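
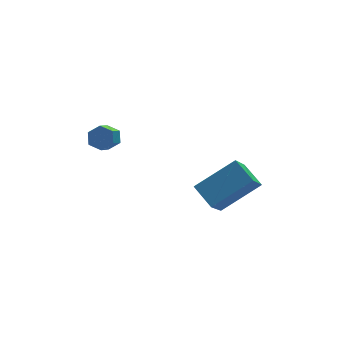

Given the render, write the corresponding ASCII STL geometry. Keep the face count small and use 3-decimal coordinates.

solid 
facet normal -0.861 0.010 -0.508
outer loop
vertex 1.813 -4.406 -3.075
vertex 1.514 -3.37 -2.548
vertex 2.703 -3.391 -4.564
endloop
endfacet
facet normal 0.250 -0.863 -0.439
outer loop
vertex 4.486 -3.41 -3.512
vertex 1.813 -4.406 -3.075
vertex 2.703 -3.391 -4.564
endloop
endfacet
facet normal -0.861 0.010 -0.508
outer loop
vertex 2.703 -3.391 -4.564
vertex 1.514 -3.37 -2.548
vertex 2.404 -2.355 -4.037
endloop
endfacet
facet normal 0.443 0.505 -0.741
outer loop
vertex 2.404 -2.355 -4.037
vertex 4.486 -3.41 -3.512
vertex 2.703 -3.391 -4.564
endloop
endfacet
facet normal -0.443 -0.505 0.741
outer loop
vertex 1.813 -4.406 -3.075
vertex 3.297 -3.389 -1.496
vertex 1.514 -3.37 -2.548
endloop
endfacet
facet normal 0.250 -0.863 -0.439
outer loop
vertex 3.596 -4.425 -2.023
vertex 1.813 -4.406 -3.075
vertex 4.486 -3.41 -3.512
endloop
endfacet
facet normal -0.443 -0.505 0.741
outer loop
vertex 3.596 -4.425 -2.023
vertex 3.297 -3.389 -1.496
vertex 1.813 -4.406 -3.075
endloop
endfacet
facet normal -0.250 0.863 0.439
outer loop
vertex 1.514 -3.37 -2.548
vertex 3.297 -3.389 -1.496
vertex 2.404 -2.355 -4.037
endloop
endfacet
facet normal 0.443 0.505 -0.741
outer loop
vertex 4.187 -2.374 -2.985
vertex 4.486 -3.41 -3.512
vertex 2.404 -2.355 -4.037
endloop
endfacet
facet normal -0.250 0.863 0.439
outer loop
vertex 2.404 -2.355 -4.037
vertex 3.297 -3.389 -1.496
vertex 4.187 -2.374 -2.985
endloop
endfacet
facet normal 0.861 -0.010 0.508
outer loop
vertex 4.187 -2.374 -2.985
vertex 3.596 -4.425 -2.023
vertex 4.486 -3.41 -3.512
endloop
endfacet
facet normal 0.861 -0.010 0.508
outer loop
vertex 3.297 -3.389 -1.496
vertex 3.596 -4.425 -2.023
vertex 4.187 -2.374 -2.985
endloop
endfacet
facet normal 0.471 0.609 -0.639
outer loop
vertex -0.626 -0.903 -0.298
vertex -1.108 -0.843 -0.596
vertex -0.99 -0.485 -0.168
endloop
endfacet
facet normal 0.608 0.301 0.735
outer loop
vertex -0.626 -0.903 -0.298
vertex -0.99 -0.485 -0.168
vertex -1.21 -1.658 0.494
endloop
endfacet
facet normal 0.608 0.301 0.735
outer loop
vertex -1.21 -1.658 0.494
vertex -0.99 -0.485 -0.168
vertex -1.574 -1.239 0.624
endloop
endfacet
facet normal -0.472 -0.608 0.639
outer loop
vertex -1.21 -1.658 0.494
vertex -1.574 -1.239 0.624
vertex -1.692 -1.597 0.196
endloop
endfacet
facet normal 0.472 0.608 -0.639
outer loop
vertex -0.99 -0.485 -0.168
vertex -1.108 -0.843 -0.596
vertex -1.472 -0.424 -0.466
endloop
endfacet
facet normal -0.250 0.787 0.565
outer loop
vertex -0.99 -0.485 -0.168
vertex -1.472 -0.424 -0.466
vertex -1.574 -1.239 0.624
endloop
endfacet
facet normal -0.251 0.786 0.565
outer loop
vertex -1.574 -1.239 0.624
vertex -1.472 -0.424 -0.466
vertex -2.057 -1.179 0.326
endloop
endfacet
facet normal -0.470 -0.609 0.639
outer loop
vertex -1.574 -1.239 0.624
vertex -2.057 -1.179 0.326
vertex -1.692 -1.597 0.196
endloop
endfacet
facet normal 0.472 0.608 -0.639
outer loop
vertex -1.472 -0.424 -0.466
vertex -1.108 -0.843 -0.596
vertex -1.59 -0.782 -0.894
endloop
endfacet
facet normal -0.857 0.486 -0.170
outer loop
vertex -1.472 -0.424 -0.466
vertex -1.59 -0.782 -0.894
vertex -2.057 -1.179 0.326
endloop
endfacet
facet normal -0.858 0.485 -0.171
outer loop
vertex -2.057 -1.179 0.326
vertex -1.59 -0.782 -0.894
vertex -2.174 -1.537 -0.102
endloop
endfacet
facet normal -0.470 -0.609 0.638
outer loop
vertex -2.057 -1.179 0.326
vertex -2.174 -1.537 -0.102
vertex -1.692 -1.597 0.196
endloop
endfacet
facet normal 0.472 0.608 -0.639
outer loop
vertex -1.59 -0.782 -0.894
vertex -1.108 -0.843 -0.596
vertex -1.226 -1.201 -1.024
endloop
endfacet
facet normal -0.608 -0.300 -0.735
outer loop
vertex -1.59 -0.782 -0.894
vertex -1.226 -1.201 -1.024
vertex -2.174 -1.537 -0.102
endloop
endfacet
facet normal -0.608 -0.301 -0.735
outer loop
vertex -2.174 -1.537 -0.102
vertex -1.226 -1.201 -1.024
vertex -1.81 -1.955 -0.232
endloop
endfacet
facet normal -0.471 -0.609 0.639
outer loop
vertex -2.174 -1.537 -0.102
vertex -1.81 -1.955 -0.232
vertex -1.692 -1.597 0.196
endloop
endfacet
facet normal 0.470 0.609 -0.639
outer loop
vertex -1.226 -1.201 -1.024
vertex -1.108 -0.843 -0.596
vertex -0.743 -1.261 -0.726
endloop
endfacet
facet normal 0.250 -0.787 -0.564
outer loop
vertex -1.226 -1.201 -1.024
vertex -0.743 -1.261 -0.726
vertex -1.81 -1.955 -0.232
endloop
endfacet
facet normal 0.250 -0.786 -0.565
outer loop
vertex -1.81 -1.955 -0.232
vertex -0.743 -1.261 -0.726
vertex -1.328 -2.016 0.066
endloop
endfacet
facet normal -0.472 -0.608 0.639
outer loop
vertex -1.81 -1.955 -0.232
vertex -1.328 -2.016 0.066
vertex -1.692 -1.597 0.196
endloop
endfacet
facet normal 0.470 0.609 -0.638
outer loop
vertex -0.743 -1.261 -0.726
vertex -1.108 -0.843 -0.596
vertex -0.626 -0.903 -0.298
endloop
endfacet
facet normal 0.858 -0.485 0.171
outer loop
vertex -0.743 -1.261 -0.726
vertex -0.626 -0.903 -0.298
vertex -1.328 -2.016 0.066
endloop
endfacet
facet normal 0.858 -0.485 0.170
outer loop
vertex -1.328 -2.016 0.066
vertex -0.626 -0.903 -0.298
vertex -1.21 -1.658 0.494
endloop
endfacet
facet normal -0.472 -0.608 0.639
outer loop
vertex -1.328 -2.016 0.066
vertex -1.21 -1.658 0.494
vertex -1.692 -1.597 0.196
endloop
endfacet

endsolid


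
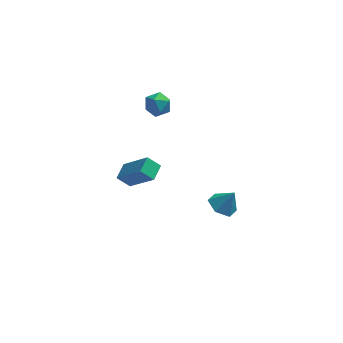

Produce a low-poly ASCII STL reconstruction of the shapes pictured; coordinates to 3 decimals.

solid 
facet normal 0.280 -0.014 0.960
outer loop
vertex -0.359 4.199 2.093
vertex -0.638 3.431 2.163
vertex 0.139 3.566 1.938
endloop
endfacet
facet normal 0.705 0.413 0.577
outer loop
vertex -0.359 4.199 2.093
vertex 0.139 3.566 1.938
vertex 0.151 4.225 1.451
endloop
endfacet
facet normal 0.297 0.915 0.273
outer loop
vertex -0.359 4.199 2.093
vertex 0.151 4.225 1.451
vertex -0.619 4.498 1.375
endloop
endfacet
facet normal -0.379 0.797 0.469
outer loop
vertex -0.359 4.199 2.093
vertex -0.619 4.498 1.375
vertex -1.107 4.007 1.815
endloop
endfacet
facet normal -0.389 0.223 0.894
outer loop
vertex -0.359 4.199 2.093
vertex -1.107 4.007 1.815
vertex -0.638 3.431 2.163
endloop
endfacet
facet normal 0.998 0.023 0.056
outer loop
vertex 0.151 4.225 1.451
vertex 0.139 3.566 1.938
vertex 0.187 3.473 1.125
endloop
endfacet
facet normal 0.312 -0.667 0.677
outer loop
vertex 0.139 3.566 1.938
vertex -0.638 3.431 2.163
vertex -0.301 2.982 1.565
endloop
endfacet
facet normal -0.771 -0.284 0.570
outer loop
vertex -0.638 3.431 2.163
vertex -1.107 4.007 1.815
vertex -1.071 3.255 1.489
endloop
endfacet
facet normal -0.755 0.645 -0.118
outer loop
vertex -1.107 4.007 1.815
vertex -0.619 4.498 1.375
vertex -1.059 3.914 1.002
endloop
endfacet
facet normal 0.339 0.834 -0.435
outer loop
vertex -0.619 4.498 1.375
vertex 0.151 4.225 1.451
vertex -0.282 4.049 0.777
endloop
endfacet
facet normal 0.379 -0.797 -0.469
outer loop
vertex -0.561 3.281 0.847
vertex 0.187 3.473 1.125
vertex -0.301 2.982 1.565
endloop
endfacet
facet normal -0.297 -0.915 -0.273
outer loop
vertex -0.561 3.281 0.847
vertex -0.301 2.982 1.565
vertex -1.071 3.255 1.489
endloop
endfacet
facet normal -0.705 -0.413 -0.577
outer loop
vertex -0.561 3.281 0.847
vertex -1.071 3.255 1.489
vertex -1.059 3.914 1.002
endloop
endfacet
facet normal -0.280 0.014 -0.960
outer loop
vertex -0.561 3.281 0.847
vertex -1.059 3.914 1.002
vertex -0.282 4.049 0.777
endloop
endfacet
facet normal 0.389 -0.223 -0.894
outer loop
vertex -0.561 3.281 0.847
vertex -0.282 4.049 0.777
vertex 0.187 3.473 1.125
endloop
endfacet
facet normal 0.755 -0.645 0.118
outer loop
vertex -0.301 2.982 1.565
vertex 0.187 3.473 1.125
vertex 0.139 3.566 1.938
endloop
endfacet
facet normal -0.339 -0.834 0.435
outer loop
vertex -1.071 3.255 1.489
vertex -0.301 2.982 1.565
vertex -0.638 3.431 2.163
endloop
endfacet
facet normal -0.998 -0.023 -0.056
outer loop
vertex -1.059 3.914 1.002
vertex -1.071 3.255 1.489
vertex -1.107 4.007 1.815
endloop
endfacet
facet normal -0.312 0.667 -0.677
outer loop
vertex -0.282 4.049 0.777
vertex -1.059 3.914 1.002
vertex -0.619 4.498 1.375
endloop
endfacet
facet normal 0.771 0.284 -0.570
outer loop
vertex 0.187 3.473 1.125
vertex -0.282 4.049 0.777
vertex 0.151 4.225 1.451
endloop
endfacet
facet normal -0.495 -0.039 -0.868
outer loop
vertex 3.764 -3.406 -0.142
vertex 3.043 -3.413 0.269
vertex 3.385 -2.692 0.042
endloop
endfacet
facet normal 0.888 0.455 0.065
outer loop
vertex 3.764 -3.406 -0.142
vertex 3.385 -2.692 0.042
vertex 3.637 -3.367 1.311
endloop
endfacet
facet normal -0.494 -0.039 -0.869
outer loop
vertex 3.385 -2.692 0.042
vertex 3.043 -3.413 0.269
vertex 2.663 -2.699 0.453
endloop
endfacet
facet normal 0.231 0.877 0.421
outer loop
vertex 3.385 -2.692 0.042
vertex 2.663 -2.699 0.453
vertex 3.637 -3.367 1.311
endloop
endfacet
facet normal -0.495 -0.039 -0.868
outer loop
vertex 2.663 -2.699 0.453
vertex 3.043 -3.413 0.269
vertex 2.322 -3.421 0.68
endloop
endfacet
facet normal -0.403 0.442 0.801
outer loop
vertex 2.663 -2.699 0.453
vertex 2.322 -3.421 0.68
vertex 3.637 -3.367 1.311
endloop
endfacet
facet normal -0.495 -0.039 -0.868
outer loop
vertex 2.322 -3.421 0.68
vertex 3.043 -3.413 0.269
vertex 2.702 -4.135 0.496
endloop
endfacet
facet normal -0.380 -0.415 0.827
outer loop
vertex 2.322 -3.421 0.68
vertex 2.702 -4.135 0.496
vertex 3.637 -3.367 1.311
endloop
endfacet
facet normal -0.495 -0.039 -0.868
outer loop
vertex 2.702 -4.135 0.496
vertex 3.043 -3.413 0.269
vertex 3.423 -4.128 0.085
endloop
endfacet
facet normal 0.277 -0.837 0.471
outer loop
vertex 2.702 -4.135 0.496
vertex 3.423 -4.128 0.085
vertex 3.637 -3.367 1.311
endloop
endfacet
facet normal -0.495 -0.039 -0.868
outer loop
vertex 3.423 -4.128 0.085
vertex 3.043 -3.413 0.269
vertex 3.764 -3.406 -0.142
endloop
endfacet
facet normal 0.911 -0.402 0.090
outer loop
vertex 3.423 -4.128 0.085
vertex 3.764 -3.406 -0.142
vertex 3.637 -3.367 1.311
endloop
endfacet
facet normal -0.596 0.390 -0.702
outer loop
vertex -2.51 0.934 -2.219
vertex -2.191 1.87 -1.969
vertex -1.814 0.865 -2.848
endloop
endfacet
facet normal -0.313 -0.918 -0.245
outer loop
vertex -0.509 0.01 -1.311
vertex -2.51 0.934 -2.219
vertex -1.814 0.865 -2.848
endloop
endfacet
facet normal -0.596 0.390 -0.702
outer loop
vertex -1.814 0.865 -2.848
vertex -2.191 1.87 -1.969
vertex -1.495 1.801 -2.598
endloop
endfacet
facet normal 0.740 -0.073 -0.669
outer loop
vertex -1.495 1.801 -2.598
vertex -0.509 0.01 -1.311
vertex -1.814 0.865 -2.848
endloop
endfacet
facet normal -0.740 0.073 0.669
outer loop
vertex -2.51 0.934 -2.219
vertex -0.886 1.015 -0.432
vertex -2.191 1.87 -1.969
endloop
endfacet
facet normal -0.313 -0.918 -0.245
outer loop
vertex -1.205 0.079 -0.682
vertex -2.51 0.934 -2.219
vertex -0.509 0.01 -1.311
endloop
endfacet
facet normal -0.740 0.073 0.669
outer loop
vertex -1.205 0.079 -0.682
vertex -0.886 1.015 -0.432
vertex -2.51 0.934 -2.219
endloop
endfacet
facet normal 0.313 0.918 0.245
outer loop
vertex -2.191 1.87 -1.969
vertex -0.886 1.015 -0.432
vertex -1.495 1.801 -2.598
endloop
endfacet
facet normal 0.740 -0.073 -0.669
outer loop
vertex -0.19 0.946 -1.061
vertex -0.509 0.01 -1.311
vertex -1.495 1.801 -2.598
endloop
endfacet
facet normal 0.313 0.918 0.245
outer loop
vertex -1.495 1.801 -2.598
vertex -0.886 1.015 -0.432
vertex -0.19 0.946 -1.061
endloop
endfacet
facet normal 0.596 -0.390 0.702
outer loop
vertex -0.19 0.946 -1.061
vertex -1.205 0.079 -0.682
vertex -0.509 0.01 -1.311
endloop
endfacet
facet normal 0.596 -0.390 0.702
outer loop
vertex -0.886 1.015 -0.432
vertex -1.205 0.079 -0.682
vertex -0.19 0.946 -1.061
endloop
endfacet

endsolid


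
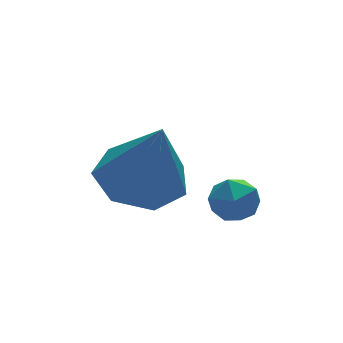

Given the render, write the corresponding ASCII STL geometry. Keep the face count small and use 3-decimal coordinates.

solid 
facet normal 0.317 0.946 0.062
outer loop
vertex 3.823 1.86 0.718
vertex 3.391 1.973 1.207
vertex 4.002 1.759 1.348
endloop
endfacet
facet normal 0.842 0.516 -0.157
outer loop
vertex 3.823 1.86 0.718
vertex 4.002 1.759 1.348
vertex 4.18 1.326 0.88
endloop
endfacet
facet normal 0.629 0.192 -0.754
outer loop
vertex 3.823 1.86 0.718
vertex 4.18 1.326 0.88
vertex 3.68 1.272 0.449
endloop
endfacet
facet normal -0.031 0.422 -0.906
outer loop
vertex 3.823 1.86 0.718
vertex 3.68 1.272 0.449
vertex 3.192 1.672 0.652
endloop
endfacet
facet normal -0.223 0.888 -0.402
outer loop
vertex 3.823 1.86 0.718
vertex 3.192 1.672 0.652
vertex 3.391 1.973 1.207
endloop
endfacet
facet normal 0.939 0.014 0.344
outer loop
vertex 4.18 1.326 0.88
vertex 4.002 1.759 1.348
vertex 3.968 1.108 1.468
endloop
endfacet
facet normal 0.089 0.712 0.697
outer loop
vertex 4.002 1.759 1.348
vertex 3.391 1.973 1.207
vertex 3.48 1.508 1.671
endloop
endfacet
facet normal -0.784 0.618 -0.054
outer loop
vertex 3.391 1.973 1.207
vertex 3.192 1.672 0.652
vertex 2.98 1.454 1.24
endloop
endfacet
facet normal -0.473 -0.136 -0.870
outer loop
vertex 3.192 1.672 0.652
vertex 3.68 1.272 0.449
vertex 3.158 1.021 0.772
endloop
endfacet
facet normal 0.593 -0.509 -0.624
outer loop
vertex 3.68 1.272 0.449
vertex 4.18 1.326 0.88
vertex 3.769 0.807 0.913
endloop
endfacet
facet normal 0.031 -0.422 0.906
outer loop
vertex 3.337 0.92 1.402
vertex 3.968 1.108 1.468
vertex 3.48 1.508 1.671
endloop
endfacet
facet normal -0.629 -0.192 0.754
outer loop
vertex 3.337 0.92 1.402
vertex 3.48 1.508 1.671
vertex 2.98 1.454 1.24
endloop
endfacet
facet normal -0.842 -0.516 0.157
outer loop
vertex 3.337 0.92 1.402
vertex 2.98 1.454 1.24
vertex 3.158 1.021 0.772
endloop
endfacet
facet normal -0.317 -0.946 -0.062
outer loop
vertex 3.337 0.92 1.402
vertex 3.158 1.021 0.772
vertex 3.769 0.807 0.913
endloop
endfacet
facet normal 0.223 -0.888 0.402
outer loop
vertex 3.337 0.92 1.402
vertex 3.769 0.807 0.913
vertex 3.968 1.108 1.468
endloop
endfacet
facet normal 0.473 0.136 0.870
outer loop
vertex 3.48 1.508 1.671
vertex 3.968 1.108 1.468
vertex 4.002 1.759 1.348
endloop
endfacet
facet normal -0.593 0.509 0.624
outer loop
vertex 2.98 1.454 1.24
vertex 3.48 1.508 1.671
vertex 3.391 1.973 1.207
endloop
endfacet
facet normal -0.939 -0.014 -0.344
outer loop
vertex 3.158 1.021 0.772
vertex 2.98 1.454 1.24
vertex 3.192 1.672 0.652
endloop
endfacet
facet normal -0.089 -0.712 -0.697
outer loop
vertex 3.769 0.807 0.913
vertex 3.158 1.021 0.772
vertex 3.68 1.272 0.449
endloop
endfacet
facet normal 0.784 -0.618 0.054
outer loop
vertex 3.968 1.108 1.468
vertex 3.769 0.807 0.913
vertex 4.18 1.326 0.88
endloop
endfacet
facet normal -0.072 0.376 -0.924
outer loop
vertex 2.351 1.218 1.728
vertex 1.626 1.913 2.068
vertex 2.68 2.022 2.03
endloop
endfacet
facet normal 0.874 -0.437 0.213
outer loop
vertex 2.351 1.218 1.728
vertex 2.68 2.022 2.03
vertex 1.774 1.147 3.952
endloop
endfacet
facet normal -0.072 0.376 -0.924
outer loop
vertex 2.68 2.022 2.03
vertex 1.626 1.913 2.068
vertex 2.216 2.744 2.36
endloop
endfacet
facet normal 0.810 0.286 0.512
outer loop
vertex 2.68 2.022 2.03
vertex 2.216 2.744 2.36
vertex 1.774 1.147 3.952
endloop
endfacet
facet normal -0.072 0.376 -0.924
outer loop
vertex 2.216 2.744 2.36
vertex 1.626 1.913 2.068
vertex 1.308 2.841 2.47
endloop
endfacet
facet normal 0.159 0.674 0.721
outer loop
vertex 2.216 2.744 2.36
vertex 1.308 2.841 2.47
vertex 1.774 1.147 3.952
endloop
endfacet
facet normal -0.072 0.376 -0.924
outer loop
vertex 1.308 2.841 2.47
vertex 1.626 1.913 2.068
vertex 0.64 2.239 2.277
endloop
endfacet
facet normal -0.589 0.435 0.682
outer loop
vertex 1.308 2.841 2.47
vertex 0.64 2.239 2.277
vertex 1.774 1.147 3.952
endloop
endfacet
facet normal -0.072 0.376 -0.924
outer loop
vertex 0.64 2.239 2.277
vertex 1.626 1.913 2.068
vertex 0.714 1.392 1.927
endloop
endfacet
facet normal -0.870 -0.252 0.425
outer loop
vertex 0.64 2.239 2.277
vertex 0.714 1.392 1.927
vertex 1.774 1.147 3.952
endloop
endfacet
facet normal -0.072 0.376 -0.924
outer loop
vertex 0.714 1.392 1.927
vertex 1.626 1.913 2.068
vertex 1.476 0.937 1.682
endloop
endfacet
facet normal -0.473 -0.869 0.143
outer loop
vertex 0.714 1.392 1.927
vertex 1.476 0.937 1.682
vertex 1.774 1.147 3.952
endloop
endfacet
facet normal -0.072 0.376 -0.924
outer loop
vertex 1.476 0.937 1.682
vertex 1.626 1.913 2.068
vertex 2.351 1.218 1.728
endloop
endfacet
facet normal 0.303 -0.952 0.048
outer loop
vertex 1.476 0.937 1.682
vertex 2.351 1.218 1.728
vertex 1.774 1.147 3.952
endloop
endfacet

endsolid


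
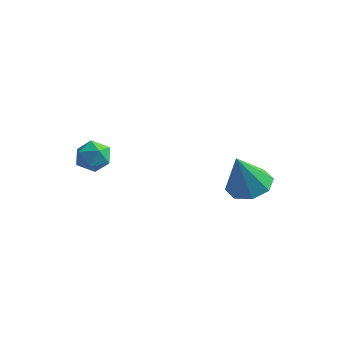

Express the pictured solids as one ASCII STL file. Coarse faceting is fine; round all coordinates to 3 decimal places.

solid 
facet normal 0.140 0.343 -0.929
outer loop
vertex 1.676 0.459 -4.008
vertex 1.212 1.136 -3.828
vertex 2.029 0.944 -3.776
endloop
endfacet
facet normal 0.682 -0.653 0.329
outer loop
vertex 1.676 0.459 -4.008
vertex 2.029 0.944 -3.776
vertex 0.988 0.584 -2.332
endloop
endfacet
facet normal 0.140 0.343 -0.929
outer loop
vertex 2.029 0.944 -3.776
vertex 1.212 1.136 -3.828
vertex 1.903 1.542 -3.574
endloop
endfacet
facet normal 0.814 -0.025 0.581
outer loop
vertex 2.029 0.944 -3.776
vertex 1.903 1.542 -3.574
vertex 0.988 0.584 -2.332
endloop
endfacet
facet normal 0.140 0.343 -0.929
outer loop
vertex 1.903 1.542 -3.574
vertex 1.212 1.136 -3.828
vertex 1.373 1.901 -3.521
endloop
endfacet
facet normal 0.433 0.531 0.728
outer loop
vertex 1.903 1.542 -3.574
vertex 1.373 1.901 -3.521
vertex 0.988 0.584 -2.332
endloop
endfacet
facet normal 0.141 0.343 -0.929
outer loop
vertex 1.373 1.901 -3.521
vertex 1.212 1.136 -3.828
vertex 0.749 1.813 -3.648
endloop
endfacet
facet normal -0.237 0.688 0.686
outer loop
vertex 1.373 1.901 -3.521
vertex 0.749 1.813 -3.648
vertex 0.988 0.584 -2.332
endloop
endfacet
facet normal 0.140 0.343 -0.929
outer loop
vertex 0.749 1.813 -3.648
vertex 1.212 1.136 -3.828
vertex 0.396 1.328 -3.88
endloop
endfacet
facet normal -0.803 0.356 0.478
outer loop
vertex 0.749 1.813 -3.648
vertex 0.396 1.328 -3.88
vertex 0.988 0.584 -2.332
endloop
endfacet
facet normal 0.140 0.342 -0.929
outer loop
vertex 0.396 1.328 -3.88
vertex 1.212 1.136 -3.828
vertex 0.522 0.73 -4.081
endloop
endfacet
facet normal -0.935 -0.273 0.226
outer loop
vertex 0.396 1.328 -3.88
vertex 0.522 0.73 -4.081
vertex 0.988 0.584 -2.332
endloop
endfacet
facet normal 0.139 0.342 -0.929
outer loop
vertex 0.522 0.73 -4.081
vertex 1.212 1.136 -3.828
vertex 1.052 0.37 -4.134
endloop
endfacet
facet normal -0.555 -0.828 0.079
outer loop
vertex 0.522 0.73 -4.081
vertex 1.052 0.37 -4.134
vertex 0.988 0.584 -2.332
endloop
endfacet
facet normal 0.139 0.342 -0.929
outer loop
vertex 1.052 0.37 -4.134
vertex 1.212 1.136 -3.828
vertex 1.676 0.459 -4.008
endloop
endfacet
facet normal 0.116 -0.986 0.121
outer loop
vertex 1.052 0.37 -4.134
vertex 1.676 0.459 -4.008
vertex 0.988 0.584 -2.332
endloop
endfacet
facet normal -0.030 0.785 0.619
outer loop
vertex -3.054 -1.512 -1.836
vertex -2.982 -1.925 -1.309
vertex -2.439 -1.666 -1.611
endloop
endfacet
facet normal 0.247 0.969 -0.013
outer loop
vertex -3.054 -1.512 -1.836
vertex -2.439 -1.666 -1.611
vertex -2.559 -1.644 -2.272
endloop
endfacet
facet normal -0.235 0.824 -0.516
outer loop
vertex -3.054 -1.512 -1.836
vertex -2.559 -1.644 -2.272
vertex -3.177 -1.888 -2.38
endloop
endfacet
facet normal -0.813 0.549 -0.196
outer loop
vertex -3.054 -1.512 -1.836
vertex -3.177 -1.888 -2.38
vertex -3.438 -2.062 -1.784
endloop
endfacet
facet normal -0.684 0.526 0.505
outer loop
vertex -3.054 -1.512 -1.836
vertex -3.438 -2.062 -1.784
vertex -2.982 -1.925 -1.309
endloop
endfacet
facet normal 0.820 0.558 -0.130
outer loop
vertex -2.559 -1.644 -2.272
vertex -2.439 -1.666 -1.611
vertex -2.182 -2.138 -2.016
endloop
endfacet
facet normal 0.371 0.261 0.891
outer loop
vertex -2.439 -1.666 -1.611
vertex -2.982 -1.925 -1.309
vertex -2.443 -2.312 -1.42
endloop
endfacet
facet normal -0.689 -0.159 0.707
outer loop
vertex -2.982 -1.925 -1.309
vertex -3.438 -2.062 -1.784
vertex -3.061 -2.556 -1.528
endloop
endfacet
facet normal -0.896 -0.121 -0.428
outer loop
vertex -3.438 -2.062 -1.784
vertex -3.177 -1.888 -2.38
vertex -3.181 -2.534 -2.189
endloop
endfacet
facet normal 0.038 0.323 -0.945
outer loop
vertex -3.177 -1.888 -2.38
vertex -2.559 -1.644 -2.272
vertex -2.638 -2.275 -2.491
endloop
endfacet
facet normal 0.813 -0.549 0.196
outer loop
vertex -2.566 -2.688 -1.964
vertex -2.182 -2.138 -2.016
vertex -2.443 -2.312 -1.42
endloop
endfacet
facet normal 0.235 -0.824 0.516
outer loop
vertex -2.566 -2.688 -1.964
vertex -2.443 -2.312 -1.42
vertex -3.061 -2.556 -1.528
endloop
endfacet
facet normal -0.247 -0.969 0.013
outer loop
vertex -2.566 -2.688 -1.964
vertex -3.061 -2.556 -1.528
vertex -3.181 -2.534 -2.189
endloop
endfacet
facet normal 0.030 -0.785 -0.619
outer loop
vertex -2.566 -2.688 -1.964
vertex -3.181 -2.534 -2.189
vertex -2.638 -2.275 -2.491
endloop
endfacet
facet normal 0.684 -0.526 -0.505
outer loop
vertex -2.566 -2.688 -1.964
vertex -2.638 -2.275 -2.491
vertex -2.182 -2.138 -2.016
endloop
endfacet
facet normal 0.896 0.121 0.428
outer loop
vertex -2.443 -2.312 -1.42
vertex -2.182 -2.138 -2.016
vertex -2.439 -1.666 -1.611
endloop
endfacet
facet normal -0.038 -0.323 0.945
outer loop
vertex -3.061 -2.556 -1.528
vertex -2.443 -2.312 -1.42
vertex -2.982 -1.925 -1.309
endloop
endfacet
facet normal -0.820 -0.558 0.130
outer loop
vertex -3.181 -2.534 -2.189
vertex -3.061 -2.556 -1.528
vertex -3.438 -2.062 -1.784
endloop
endfacet
facet normal -0.371 -0.261 -0.891
outer loop
vertex -2.638 -2.275 -2.491
vertex -3.181 -2.534 -2.189
vertex -3.177 -1.888 -2.38
endloop
endfacet
facet normal 0.689 0.159 -0.707
outer loop
vertex -2.182 -2.138 -2.016
vertex -2.638 -2.275 -2.491
vertex -2.559 -1.644 -2.272
endloop
endfacet

endsolid


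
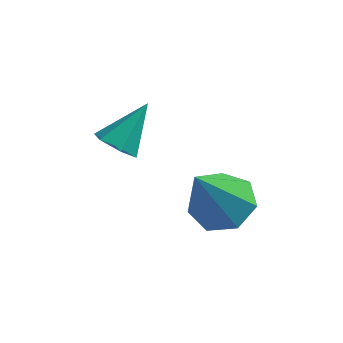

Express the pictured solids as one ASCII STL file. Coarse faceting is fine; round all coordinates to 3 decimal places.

solid 
facet normal -0.372 -0.620 -0.691
outer loop
vertex 0.348 -3.85 0.582
vertex -0.19 -3.719 0.754
vertex 0.064 -3.407 0.337
endloop
endfacet
facet normal 0.869 0.386 -0.309
outer loop
vertex 0.348 -3.85 0.582
vertex 0.064 -3.407 0.337
vertex 0.31 -2.881 1.686
endloop
endfacet
facet normal -0.371 -0.621 -0.691
outer loop
vertex 0.064 -3.407 0.337
vertex -0.19 -3.719 0.754
vertex -0.474 -3.277 0.509
endloop
endfacet
facet normal 0.102 0.920 -0.377
outer loop
vertex 0.064 -3.407 0.337
vertex -0.474 -3.277 0.509
vertex 0.31 -2.881 1.686
endloop
endfacet
facet normal -0.370 -0.621 -0.691
outer loop
vertex -0.474 -3.277 0.509
vertex -0.19 -3.719 0.754
vertex -0.729 -3.589 0.926
endloop
endfacet
facet normal -0.638 0.751 0.172
outer loop
vertex -0.474 -3.277 0.509
vertex -0.729 -3.589 0.926
vertex 0.31 -2.881 1.686
endloop
endfacet
facet normal -0.370 -0.621 -0.691
outer loop
vertex -0.729 -3.589 0.926
vertex -0.19 -3.719 0.754
vertex -0.445 -4.032 1.172
endloop
endfacet
facet normal -0.611 0.048 0.791
outer loop
vertex -0.729 -3.589 0.926
vertex -0.445 -4.032 1.172
vertex 0.31 -2.881 1.686
endloop
endfacet
facet normal -0.370 -0.621 -0.691
outer loop
vertex -0.445 -4.032 1.172
vertex -0.19 -3.719 0.754
vertex 0.094 -4.162 1.0
endloop
endfacet
facet normal 0.157 -0.487 0.859
outer loop
vertex -0.445 -4.032 1.172
vertex 0.094 -4.162 1.0
vertex 0.31 -2.881 1.686
endloop
endfacet
facet normal -0.372 -0.621 -0.690
outer loop
vertex 0.094 -4.162 1.0
vertex -0.19 -3.719 0.754
vertex 0.348 -3.85 0.582
endloop
endfacet
facet normal 0.897 -0.317 0.309
outer loop
vertex 0.094 -4.162 1.0
vertex 0.348 -3.85 0.582
vertex 0.31 -2.881 1.686
endloop
endfacet
facet normal 0.186 0.485 -0.855
outer loop
vertex 3.032 -3.399 -0.862
vertex 2.207 -3.344 -1.01
vertex 2.702 -2.805 -0.597
endloop
endfacet
facet normal 0.751 0.128 0.648
outer loop
vertex 3.032 -3.399 -0.862
vertex 2.702 -2.805 -0.597
vertex 1.833 -4.316 0.71
endloop
endfacet
facet normal 0.186 0.484 -0.855
outer loop
vertex 2.702 -2.805 -0.597
vertex 2.207 -3.344 -1.01
vertex 2.0 -2.617 -0.643
endloop
endfacet
facet normal 0.113 0.612 0.783
outer loop
vertex 2.702 -2.805 -0.597
vertex 2.0 -2.617 -0.643
vertex 1.833 -4.316 0.71
endloop
endfacet
facet normal 0.185 0.484 -0.855
outer loop
vertex 2.0 -2.617 -0.643
vertex 2.207 -3.344 -1.01
vertex 1.453 -2.976 -0.965
endloop
endfacet
facet normal -0.659 0.507 0.555
outer loop
vertex 2.0 -2.617 -0.643
vertex 1.453 -2.976 -0.965
vertex 1.833 -4.316 0.71
endloop
endfacet
facet normal 0.185 0.484 -0.856
outer loop
vertex 1.453 -2.976 -0.965
vertex 2.207 -3.344 -1.01
vertex 1.474 -3.612 -1.32
endloop
endfacet
facet normal -0.985 -0.109 0.136
outer loop
vertex 1.453 -2.976 -0.965
vertex 1.474 -3.612 -1.32
vertex 1.833 -4.316 0.71
endloop
endfacet
facet normal 0.185 0.484 -0.855
outer loop
vertex 1.474 -3.612 -1.32
vertex 2.207 -3.344 -1.01
vertex 2.047 -4.046 -1.442
endloop
endfacet
facet normal -0.617 -0.771 -0.158
outer loop
vertex 1.474 -3.612 -1.32
vertex 2.047 -4.046 -1.442
vertex 1.833 -4.316 0.71
endloop
endfacet
facet normal 0.187 0.484 -0.855
outer loop
vertex 2.047 -4.046 -1.442
vertex 2.207 -3.344 -1.01
vertex 2.74 -3.951 -1.237
endloop
endfacet
facet normal 0.166 -0.980 -0.107
outer loop
vertex 2.047 -4.046 -1.442
vertex 2.74 -3.951 -1.237
vertex 1.833 -4.316 0.71
endloop
endfacet
facet normal 0.186 0.483 -0.856
outer loop
vertex 2.74 -3.951 -1.237
vertex 2.207 -3.344 -1.01
vertex 3.032 -3.399 -0.862
endloop
endfacet
facet normal 0.774 -0.581 0.252
outer loop
vertex 2.74 -3.951 -1.237
vertex 3.032 -3.399 -0.862
vertex 1.833 -4.316 0.71
endloop
endfacet

endsolid


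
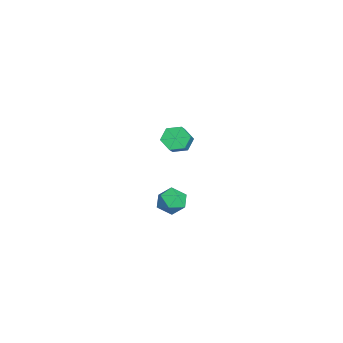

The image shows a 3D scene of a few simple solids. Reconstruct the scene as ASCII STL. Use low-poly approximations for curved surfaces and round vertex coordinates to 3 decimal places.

solid 
facet normal -0.774 0.147 -0.615
outer loop
vertex -3.839 -0.221 2.615
vertex -4.314 0.145 3.3
vertex -3.795 0.674 2.773
endloop
endfacet
facet normal 0.631 0.105 -0.769
outer loop
vertex -3.839 -0.221 2.615
vertex -3.795 0.674 2.773
vertex -2.732 -0.431 3.495
endloop
endfacet
facet normal 0.630 0.103 -0.770
outer loop
vertex -2.732 -0.431 3.495
vertex -3.795 0.674 2.773
vertex -2.687 0.464 3.652
endloop
endfacet
facet normal 0.775 -0.147 0.615
outer loop
vertex -2.732 -0.431 3.495
vertex -2.687 0.464 3.652
vertex -3.206 -0.065 4.18
endloop
endfacet
facet normal -0.774 0.147 -0.615
outer loop
vertex -3.795 0.674 2.773
vertex -4.314 0.145 3.3
vertex -4.269 1.04 3.457
endloop
endfacet
facet normal 0.358 0.904 -0.235
outer loop
vertex -3.795 0.674 2.773
vertex -4.269 1.04 3.457
vertex -2.687 0.464 3.652
endloop
endfacet
facet normal 0.358 0.904 -0.235
outer loop
vertex -2.687 0.464 3.652
vertex -4.269 1.04 3.457
vertex -3.161 0.83 4.337
endloop
endfacet
facet normal 0.775 -0.147 0.615
outer loop
vertex -2.687 0.464 3.652
vertex -3.161 0.83 4.337
vertex -3.206 -0.065 4.18
endloop
endfacet
facet normal -0.775 0.147 -0.615
outer loop
vertex -4.269 1.04 3.457
vertex -4.314 0.145 3.3
vertex -4.788 0.511 3.985
endloop
endfacet
facet normal -0.272 0.800 0.534
outer loop
vertex -4.269 1.04 3.457
vertex -4.788 0.511 3.985
vertex -3.161 0.83 4.337
endloop
endfacet
facet normal -0.272 0.801 0.534
outer loop
vertex -3.161 0.83 4.337
vertex -4.788 0.511 3.985
vertex -3.681 0.301 4.865
endloop
endfacet
facet normal 0.774 -0.147 0.615
outer loop
vertex -3.161 0.83 4.337
vertex -3.681 0.301 4.865
vertex -3.206 -0.065 4.18
endloop
endfacet
facet normal -0.775 0.147 -0.615
outer loop
vertex -4.788 0.511 3.985
vertex -4.314 0.145 3.3
vertex -4.833 -0.384 3.828
endloop
endfacet
facet normal -0.631 -0.103 0.769
outer loop
vertex -4.788 0.511 3.985
vertex -4.833 -0.384 3.828
vertex -3.681 0.301 4.865
endloop
endfacet
facet normal -0.630 -0.105 0.769
outer loop
vertex -3.681 0.301 4.865
vertex -4.833 -0.384 3.828
vertex -3.725 -0.594 4.707
endloop
endfacet
facet normal 0.774 -0.147 0.615
outer loop
vertex -3.681 0.301 4.865
vertex -3.725 -0.594 4.707
vertex -3.206 -0.065 4.18
endloop
endfacet
facet normal -0.775 0.147 -0.615
outer loop
vertex -4.833 -0.384 3.828
vertex -4.314 0.145 3.3
vertex -4.359 -0.75 3.143
endloop
endfacet
facet normal -0.358 -0.904 0.235
outer loop
vertex -4.833 -0.384 3.828
vertex -4.359 -0.75 3.143
vertex -3.725 -0.594 4.707
endloop
endfacet
facet normal -0.358 -0.904 0.235
outer loop
vertex -3.725 -0.594 4.707
vertex -4.359 -0.75 3.143
vertex -3.251 -0.96 4.023
endloop
endfacet
facet normal 0.774 -0.147 0.615
outer loop
vertex -3.725 -0.594 4.707
vertex -3.251 -0.96 4.023
vertex -3.206 -0.065 4.18
endloop
endfacet
facet normal -0.774 0.147 -0.615
outer loop
vertex -4.359 -0.75 3.143
vertex -4.314 0.145 3.3
vertex -3.839 -0.221 2.615
endloop
endfacet
facet normal 0.272 -0.801 -0.534
outer loop
vertex -4.359 -0.75 3.143
vertex -3.839 -0.221 2.615
vertex -3.251 -0.96 4.023
endloop
endfacet
facet normal 0.273 -0.800 -0.534
outer loop
vertex -3.251 -0.96 4.023
vertex -3.839 -0.221 2.615
vertex -2.732 -0.431 3.495
endloop
endfacet
facet normal 0.775 -0.147 0.615
outer loop
vertex -3.251 -0.96 4.023
vertex -2.732 -0.431 3.495
vertex -3.206 -0.065 4.18
endloop
endfacet
facet normal -0.771 0.445 0.456
outer loop
vertex 3.46 0.426 3.78
vertex 2.858 -0.228 3.4
vertex 3.271 -0.393 4.259
endloop
endfacet
facet normal -0.171 0.527 0.833
outer loop
vertex 3.46 0.426 3.78
vertex 3.271 -0.393 4.259
vertex 4.175 -0.049 4.227
endloop
endfacet
facet normal 0.307 0.855 0.417
outer loop
vertex 3.46 0.426 3.78
vertex 4.175 -0.049 4.227
vertex 4.32 0.328 3.348
endloop
endfacet
facet normal 0.003 0.976 -0.216
outer loop
vertex 3.46 0.426 3.78
vertex 4.32 0.328 3.348
vertex 3.506 0.217 2.837
endloop
endfacet
facet normal -0.664 0.723 -0.193
outer loop
vertex 3.46 0.426 3.78
vertex 3.506 0.217 2.837
vertex 2.858 -0.228 3.4
endloop
endfacet
facet normal 0.082 -0.122 0.989
outer loop
vertex 4.175 -0.049 4.227
vertex 3.271 -0.393 4.259
vertex 4.014 -0.997 4.123
endloop
endfacet
facet normal -0.890 -0.255 0.379
outer loop
vertex 3.271 -0.393 4.259
vertex 2.858 -0.228 3.4
vertex 3.2 -1.108 3.612
endloop
endfacet
facet normal -0.716 0.195 -0.670
outer loop
vertex 2.858 -0.228 3.4
vertex 3.506 0.217 2.837
vertex 3.345 -0.731 2.733
endloop
endfacet
facet normal 0.362 0.605 -0.709
outer loop
vertex 3.506 0.217 2.837
vertex 4.32 0.328 3.348
vertex 4.249 -0.387 2.701
endloop
endfacet
facet normal 0.856 0.409 0.317
outer loop
vertex 4.32 0.328 3.348
vertex 4.175 -0.049 4.227
vertex 4.662 -0.552 3.56
endloop
endfacet
facet normal -0.003 -0.976 0.216
outer loop
vertex 4.06 -1.206 3.18
vertex 4.014 -0.997 4.123
vertex 3.2 -1.108 3.612
endloop
endfacet
facet normal -0.307 -0.855 -0.417
outer loop
vertex 4.06 -1.206 3.18
vertex 3.2 -1.108 3.612
vertex 3.345 -0.731 2.733
endloop
endfacet
facet normal 0.171 -0.527 -0.833
outer loop
vertex 4.06 -1.206 3.18
vertex 3.345 -0.731 2.733
vertex 4.249 -0.387 2.701
endloop
endfacet
facet normal 0.771 -0.445 -0.456
outer loop
vertex 4.06 -1.206 3.18
vertex 4.249 -0.387 2.701
vertex 4.662 -0.552 3.56
endloop
endfacet
facet normal 0.664 -0.723 0.193
outer loop
vertex 4.06 -1.206 3.18
vertex 4.662 -0.552 3.56
vertex 4.014 -0.997 4.123
endloop
endfacet
facet normal -0.362 -0.605 0.709
outer loop
vertex 3.2 -1.108 3.612
vertex 4.014 -0.997 4.123
vertex 3.271 -0.393 4.259
endloop
endfacet
facet normal -0.856 -0.409 -0.317
outer loop
vertex 3.345 -0.731 2.733
vertex 3.2 -1.108 3.612
vertex 2.858 -0.228 3.4
endloop
endfacet
facet normal -0.082 0.122 -0.989
outer loop
vertex 4.249 -0.387 2.701
vertex 3.345 -0.731 2.733
vertex 3.506 0.217 2.837
endloop
endfacet
facet normal 0.890 0.255 -0.379
outer loop
vertex 4.662 -0.552 3.56
vertex 4.249 -0.387 2.701
vertex 4.32 0.328 3.348
endloop
endfacet
facet normal 0.716 -0.195 0.670
outer loop
vertex 4.014 -0.997 4.123
vertex 4.662 -0.552 3.56
vertex 4.175 -0.049 4.227
endloop
endfacet

endsolid


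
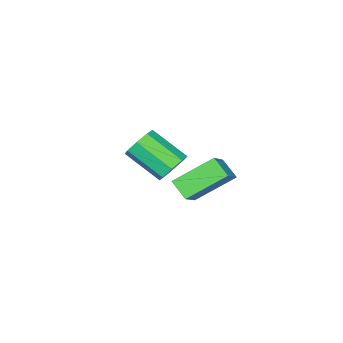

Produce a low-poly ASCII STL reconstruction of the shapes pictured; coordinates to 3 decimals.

solid 
facet normal -0.183 0.815 -0.550
outer loop
vertex -2.97 -1.344 -3.321
vertex -3.606 -1.092 -2.736
vertex -2.721 -0.947 -2.816
endloop
endfacet
facet normal 0.914 -0.064 -0.400
outer loop
vertex -2.97 -1.344 -3.321
vertex -2.721 -0.947 -2.816
vertex -2.578 -3.079 -2.149
endloop
endfacet
facet normal 0.914 -0.064 -0.400
outer loop
vertex -2.578 -3.079 -2.149
vertex -2.721 -0.947 -2.816
vertex -2.33 -2.682 -1.645
endloop
endfacet
facet normal 0.185 -0.814 0.550
outer loop
vertex -2.578 -3.079 -2.149
vertex -2.33 -2.682 -1.645
vertex -3.214 -2.828 -1.564
endloop
endfacet
facet normal -0.183 0.815 -0.550
outer loop
vertex -2.721 -0.947 -2.816
vertex -3.606 -1.092 -2.736
vertex -2.991 -0.635 -2.264
endloop
endfacet
facet normal 0.902 0.363 0.236
outer loop
vertex -2.721 -0.947 -2.816
vertex -2.991 -0.635 -2.264
vertex -2.33 -2.682 -1.645
endloop
endfacet
facet normal 0.902 0.362 0.235
outer loop
vertex -2.33 -2.682 -1.645
vertex -2.991 -0.635 -2.264
vertex -2.599 -2.37 -1.093
endloop
endfacet
facet normal 0.185 -0.814 0.550
outer loop
vertex -2.33 -2.682 -1.645
vertex -2.599 -2.37 -1.093
vertex -3.214 -2.828 -1.564
endloop
endfacet
facet normal -0.183 0.815 -0.550
outer loop
vertex -2.991 -0.635 -2.264
vertex -3.606 -1.092 -2.736
vertex -3.62 -0.591 -1.989
endloop
endfacet
facet normal 0.361 0.576 0.733
outer loop
vertex -2.991 -0.635 -2.264
vertex -3.62 -0.591 -1.989
vertex -2.599 -2.37 -1.093
endloop
endfacet
facet normal 0.361 0.576 0.733
outer loop
vertex -2.599 -2.37 -1.093
vertex -3.62 -0.591 -1.989
vertex -3.229 -2.326 -0.817
endloop
endfacet
facet normal 0.184 -0.814 0.551
outer loop
vertex -2.599 -2.37 -1.093
vertex -3.229 -2.326 -0.817
vertex -3.214 -2.828 -1.564
endloop
endfacet
facet normal -0.184 0.815 -0.550
outer loop
vertex -3.62 -0.591 -1.989
vertex -3.606 -1.092 -2.736
vertex -4.242 -0.841 -2.151
endloop
endfacet
facet normal -0.391 0.453 0.801
outer loop
vertex -3.62 -0.591 -1.989
vertex -4.242 -0.841 -2.151
vertex -3.229 -2.326 -0.817
endloop
endfacet
facet normal -0.391 0.453 0.801
outer loop
vertex -3.229 -2.326 -0.817
vertex -4.242 -0.841 -2.151
vertex -3.85 -2.576 -0.979
endloop
endfacet
facet normal 0.184 -0.814 0.551
outer loop
vertex -3.229 -2.326 -0.817
vertex -3.85 -2.576 -0.979
vertex -3.214 -2.828 -1.564
endloop
endfacet
facet normal -0.185 0.814 -0.550
outer loop
vertex -4.242 -0.841 -2.151
vertex -3.606 -1.092 -2.736
vertex -4.49 -1.238 -2.655
endloop
endfacet
facet normal -0.914 0.064 0.400
outer loop
vertex -4.242 -0.841 -2.151
vertex -4.49 -1.238 -2.655
vertex -3.85 -2.576 -0.979
endloop
endfacet
facet normal -0.914 0.064 0.400
outer loop
vertex -3.85 -2.576 -0.979
vertex -4.49 -1.238 -2.655
vertex -4.099 -2.973 -1.484
endloop
endfacet
facet normal 0.183 -0.815 0.550
outer loop
vertex -3.85 -2.576 -0.979
vertex -4.099 -2.973 -1.484
vertex -3.214 -2.828 -1.564
endloop
endfacet
facet normal -0.185 0.814 -0.550
outer loop
vertex -4.49 -1.238 -2.655
vertex -3.606 -1.092 -2.736
vertex -4.221 -1.55 -3.207
endloop
endfacet
facet normal -0.902 -0.362 -0.235
outer loop
vertex -4.49 -1.238 -2.655
vertex -4.221 -1.55 -3.207
vertex -4.099 -2.973 -1.484
endloop
endfacet
facet normal -0.901 -0.363 -0.236
outer loop
vertex -4.099 -2.973 -1.484
vertex -4.221 -1.55 -3.207
vertex -3.829 -3.285 -2.036
endloop
endfacet
facet normal 0.183 -0.815 0.550
outer loop
vertex -4.099 -2.973 -1.484
vertex -3.829 -3.285 -2.036
vertex -3.214 -2.828 -1.564
endloop
endfacet
facet normal -0.184 0.814 -0.551
outer loop
vertex -4.221 -1.55 -3.207
vertex -3.606 -1.092 -2.736
vertex -3.591 -1.594 -3.483
endloop
endfacet
facet normal -0.361 -0.576 -0.733
outer loop
vertex -4.221 -1.55 -3.207
vertex -3.591 -1.594 -3.483
vertex -3.829 -3.285 -2.036
endloop
endfacet
facet normal -0.361 -0.577 -0.733
outer loop
vertex -3.829 -3.285 -2.036
vertex -3.591 -1.594 -3.483
vertex -3.2 -3.329 -2.311
endloop
endfacet
facet normal 0.183 -0.815 0.550
outer loop
vertex -3.829 -3.285 -2.036
vertex -3.2 -3.329 -2.311
vertex -3.214 -2.828 -1.564
endloop
endfacet
facet normal -0.184 0.814 -0.551
outer loop
vertex -3.591 -1.594 -3.483
vertex -3.606 -1.092 -2.736
vertex -2.97 -1.344 -3.321
endloop
endfacet
facet normal 0.391 -0.453 -0.801
outer loop
vertex -3.591 -1.594 -3.483
vertex -2.97 -1.344 -3.321
vertex -3.2 -3.329 -2.311
endloop
endfacet
facet normal 0.391 -0.453 -0.801
outer loop
vertex -3.2 -3.329 -2.311
vertex -2.97 -1.344 -3.321
vertex -2.578 -3.079 -2.149
endloop
endfacet
facet normal 0.184 -0.815 0.550
outer loop
vertex -3.2 -3.329 -2.311
vertex -2.578 -3.079 -2.149
vertex -3.214 -2.828 -1.564
endloop
endfacet
facet normal -0.663 0.497 0.560
outer loop
vertex -2.735 2.5 -0.124
vertex -1.557 3.018 0.81
vertex -2.615 3.377 -0.761
endloop
endfacet
facet normal -0.741 -0.326 -0.588
outer loop
vertex -1.183 2.302 -1.97
vertex -2.735 2.5 -0.124
vertex -2.615 3.377 -0.761
endloop
endfacet
facet normal -0.662 0.498 0.560
outer loop
vertex -2.615 3.377 -0.761
vertex -1.557 3.018 0.81
vertex -1.437 3.894 0.173
endloop
endfacet
facet normal 0.110 0.804 -0.584
outer loop
vertex -1.437 3.894 0.173
vertex -1.183 2.302 -1.97
vertex -2.615 3.377 -0.761
endloop
endfacet
facet normal -0.110 -0.804 0.585
outer loop
vertex -2.735 2.5 -0.124
vertex -0.125 1.943 -0.399
vertex -1.557 3.018 0.81
endloop
endfacet
facet normal -0.741 -0.326 -0.588
outer loop
vertex -1.303 1.426 -1.333
vertex -2.735 2.5 -0.124
vertex -1.183 2.302 -1.97
endloop
endfacet
facet normal -0.110 -0.804 0.584
outer loop
vertex -1.303 1.426 -1.333
vertex -0.125 1.943 -0.399
vertex -2.735 2.5 -0.124
endloop
endfacet
facet normal 0.741 0.326 0.588
outer loop
vertex -1.557 3.018 0.81
vertex -0.125 1.943 -0.399
vertex -1.437 3.894 0.173
endloop
endfacet
facet normal 0.110 0.804 -0.584
outer loop
vertex -0.005 2.82 -1.036
vertex -1.183 2.302 -1.97
vertex -1.437 3.894 0.173
endloop
endfacet
facet normal 0.741 0.326 0.588
outer loop
vertex -1.437 3.894 0.173
vertex -0.125 1.943 -0.399
vertex -0.005 2.82 -1.036
endloop
endfacet
facet normal 0.663 -0.498 -0.560
outer loop
vertex -0.005 2.82 -1.036
vertex -1.303 1.426 -1.333
vertex -1.183 2.302 -1.97
endloop
endfacet
facet normal 0.662 -0.497 -0.560
outer loop
vertex -0.125 1.943 -0.399
vertex -1.303 1.426 -1.333
vertex -0.005 2.82 -1.036
endloop
endfacet

endsolid


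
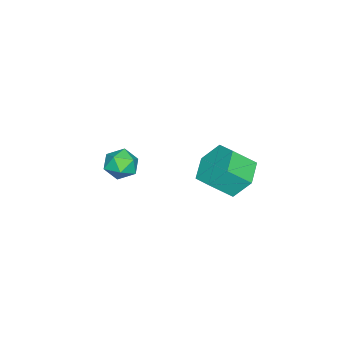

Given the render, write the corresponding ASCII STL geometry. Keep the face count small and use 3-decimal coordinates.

solid 
facet normal -0.412 0.623 -0.665
outer loop
vertex -1.445 1.956 -1.809
vertex -2.346 1.826 -1.372
vertex -1.734 2.566 -1.058
endloop
endfacet
facet normal 0.865 0.497 -0.071
outer loop
vertex -1.445 1.956 -1.809
vertex -1.734 2.566 -1.058
vertex -0.933 1.183 -0.986
endloop
endfacet
facet normal 0.865 0.497 -0.071
outer loop
vertex -0.933 1.183 -0.986
vertex -1.734 2.566 -1.058
vertex -1.222 1.793 -0.234
endloop
endfacet
facet normal 0.412 -0.624 0.664
outer loop
vertex -0.933 1.183 -0.986
vertex -1.222 1.793 -0.234
vertex -1.834 1.054 -0.548
endloop
endfacet
facet normal -0.413 0.623 -0.664
outer loop
vertex -1.734 2.566 -1.058
vertex -2.346 1.826 -1.372
vertex -2.635 2.436 -0.62
endloop
endfacet
facet normal 0.185 0.771 0.609
outer loop
vertex -1.734 2.566 -1.058
vertex -2.635 2.436 -0.62
vertex -1.222 1.793 -0.234
endloop
endfacet
facet normal 0.184 0.771 0.610
outer loop
vertex -1.222 1.793 -0.234
vertex -2.635 2.436 -0.62
vertex -2.123 1.663 0.203
endloop
endfacet
facet normal 0.412 -0.624 0.664
outer loop
vertex -1.222 1.793 -0.234
vertex -2.123 1.663 0.203
vertex -1.834 1.054 -0.548
endloop
endfacet
facet normal -0.412 0.624 -0.664
outer loop
vertex -2.635 2.436 -0.62
vertex -2.346 1.826 -1.372
vertex -3.247 1.697 -0.934
endloop
endfacet
facet normal -0.680 0.274 0.680
outer loop
vertex -2.635 2.436 -0.62
vertex -3.247 1.697 -0.934
vertex -2.123 1.663 0.203
endloop
endfacet
facet normal -0.680 0.274 0.680
outer loop
vertex -2.123 1.663 0.203
vertex -3.247 1.697 -0.934
vertex -2.735 0.924 -0.111
endloop
endfacet
facet normal 0.412 -0.624 0.664
outer loop
vertex -2.123 1.663 0.203
vertex -2.735 0.924 -0.111
vertex -1.834 1.054 -0.548
endloop
endfacet
facet normal -0.412 0.624 -0.664
outer loop
vertex -3.247 1.697 -0.934
vertex -2.346 1.826 -1.372
vertex -2.958 1.087 -1.686
endloop
endfacet
facet normal -0.865 -0.497 0.071
outer loop
vertex -3.247 1.697 -0.934
vertex -2.958 1.087 -1.686
vertex -2.735 0.924 -0.111
endloop
endfacet
facet normal -0.865 -0.497 0.071
outer loop
vertex -2.735 0.924 -0.111
vertex -2.958 1.087 -1.686
vertex -2.446 0.314 -0.862
endloop
endfacet
facet normal 0.412 -0.623 0.665
outer loop
vertex -2.735 0.924 -0.111
vertex -2.446 0.314 -0.862
vertex -1.834 1.054 -0.548
endloop
endfacet
facet normal -0.412 0.624 -0.664
outer loop
vertex -2.958 1.087 -1.686
vertex -2.346 1.826 -1.372
vertex -2.057 1.217 -2.123
endloop
endfacet
facet normal -0.184 -0.771 -0.609
outer loop
vertex -2.958 1.087 -1.686
vertex -2.057 1.217 -2.123
vertex -2.446 0.314 -0.862
endloop
endfacet
facet normal -0.185 -0.771 -0.609
outer loop
vertex -2.446 0.314 -0.862
vertex -2.057 1.217 -2.123
vertex -1.545 0.444 -1.3
endloop
endfacet
facet normal 0.413 -0.623 0.664
outer loop
vertex -2.446 0.314 -0.862
vertex -1.545 0.444 -1.3
vertex -1.834 1.054 -0.548
endloop
endfacet
facet normal -0.412 0.624 -0.664
outer loop
vertex -2.057 1.217 -2.123
vertex -2.346 1.826 -1.372
vertex -1.445 1.956 -1.809
endloop
endfacet
facet normal 0.680 -0.274 -0.680
outer loop
vertex -2.057 1.217 -2.123
vertex -1.445 1.956 -1.809
vertex -1.545 0.444 -1.3
endloop
endfacet
facet normal 0.680 -0.274 -0.680
outer loop
vertex -1.545 0.444 -1.3
vertex -1.445 1.956 -1.809
vertex -0.933 1.183 -0.986
endloop
endfacet
facet normal 0.412 -0.624 0.664
outer loop
vertex -1.545 0.444 -1.3
vertex -0.933 1.183 -0.986
vertex -1.834 1.054 -0.548
endloop
endfacet
facet normal 0.009 0.227 0.974
outer loop
vertex -2.532 -2.472 -1.835
vertex -3.02 -3.048 -1.696
vertex -2.263 -3.173 -1.674
endloop
endfacet
facet normal 0.631 0.395 0.668
outer loop
vertex -2.532 -2.472 -1.835
vertex -2.263 -3.173 -1.674
vertex -1.937 -2.756 -2.229
endloop
endfacet
facet normal 0.499 0.855 0.138
outer loop
vertex -2.532 -2.472 -1.835
vertex -1.937 -2.756 -2.229
vertex -2.492 -2.373 -2.596
endloop
endfacet
facet normal -0.204 0.972 0.116
outer loop
vertex -2.532 -2.472 -1.835
vertex -2.492 -2.373 -2.596
vertex -3.162 -2.553 -2.266
endloop
endfacet
facet normal -0.508 0.583 0.633
outer loop
vertex -2.532 -2.472 -1.835
vertex -3.162 -2.553 -2.266
vertex -3.02 -3.048 -1.696
endloop
endfacet
facet normal 0.903 -0.199 0.381
outer loop
vertex -1.937 -2.756 -2.229
vertex -2.263 -3.173 -1.674
vertex -2.058 -3.507 -2.334
endloop
endfacet
facet normal -0.103 -0.470 0.877
outer loop
vertex -2.263 -3.173 -1.674
vertex -3.02 -3.048 -1.696
vertex -2.728 -3.687 -2.004
endloop
endfacet
facet normal -0.939 0.106 0.326
outer loop
vertex -3.02 -3.048 -1.696
vertex -3.162 -2.553 -2.266
vertex -3.283 -3.304 -2.371
endloop
endfacet
facet normal -0.449 0.734 -0.511
outer loop
vertex -3.162 -2.553 -2.266
vertex -2.492 -2.373 -2.596
vertex -2.957 -2.887 -2.926
endloop
endfacet
facet normal 0.691 0.545 -0.476
outer loop
vertex -2.492 -2.373 -2.596
vertex -1.937 -2.756 -2.229
vertex -2.2 -3.012 -2.904
endloop
endfacet
facet normal 0.204 -0.972 -0.116
outer loop
vertex -2.688 -3.588 -2.765
vertex -2.058 -3.507 -2.334
vertex -2.728 -3.687 -2.004
endloop
endfacet
facet normal -0.499 -0.855 -0.138
outer loop
vertex -2.688 -3.588 -2.765
vertex -2.728 -3.687 -2.004
vertex -3.283 -3.304 -2.371
endloop
endfacet
facet normal -0.631 -0.395 -0.668
outer loop
vertex -2.688 -3.588 -2.765
vertex -3.283 -3.304 -2.371
vertex -2.957 -2.887 -2.926
endloop
endfacet
facet normal -0.009 -0.227 -0.974
outer loop
vertex -2.688 -3.588 -2.765
vertex -2.957 -2.887 -2.926
vertex -2.2 -3.012 -2.904
endloop
endfacet
facet normal 0.508 -0.583 -0.633
outer loop
vertex -2.688 -3.588 -2.765
vertex -2.2 -3.012 -2.904
vertex -2.058 -3.507 -2.334
endloop
endfacet
facet normal 0.449 -0.734 0.511
outer loop
vertex -2.728 -3.687 -2.004
vertex -2.058 -3.507 -2.334
vertex -2.263 -3.173 -1.674
endloop
endfacet
facet normal -0.691 -0.545 0.476
outer loop
vertex -3.283 -3.304 -2.371
vertex -2.728 -3.687 -2.004
vertex -3.02 -3.048 -1.696
endloop
endfacet
facet normal -0.903 0.199 -0.381
outer loop
vertex -2.957 -2.887 -2.926
vertex -3.283 -3.304 -2.371
vertex -3.162 -2.553 -2.266
endloop
endfacet
facet normal 0.103 0.470 -0.877
outer loop
vertex -2.2 -3.012 -2.904
vertex -2.957 -2.887 -2.926
vertex -2.492 -2.373 -2.596
endloop
endfacet
facet normal 0.939 -0.106 -0.326
outer loop
vertex -2.058 -3.507 -2.334
vertex -2.2 -3.012 -2.904
vertex -1.937 -2.756 -2.229
endloop
endfacet

endsolid


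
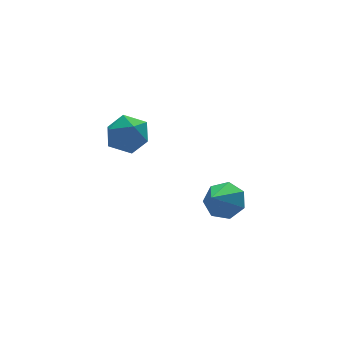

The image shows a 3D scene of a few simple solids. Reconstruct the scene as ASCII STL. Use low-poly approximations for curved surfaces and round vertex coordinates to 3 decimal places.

solid 
facet normal 0.612 0.449 -0.651
outer loop
vertex 3.077 3.852 -0.814
vertex 2.659 3.426 -1.501
vertex 2.462 4.233 -1.13
endloop
endfacet
facet normal -0.155 0.471 0.869
outer loop
vertex 3.077 3.852 -0.814
vertex 2.462 4.233 -1.13
vertex 1.661 2.694 -0.439
endloop
endfacet
facet normal 0.612 0.449 -0.651
outer loop
vertex 2.462 4.233 -1.13
vertex 2.659 3.426 -1.501
vertex 1.995 4.006 -1.725
endloop
endfacet
facet normal -0.744 0.555 0.372
outer loop
vertex 2.462 4.233 -1.13
vertex 1.995 4.006 -1.725
vertex 1.661 2.694 -0.439
endloop
endfacet
facet normal 0.612 0.449 -0.652
outer loop
vertex 1.995 4.006 -1.725
vertex 2.659 3.426 -1.501
vertex 2.028 3.342 -2.151
endloop
endfacet
facet normal -0.980 0.069 -0.184
outer loop
vertex 1.995 4.006 -1.725
vertex 2.028 3.342 -2.151
vertex 1.661 2.694 -0.439
endloop
endfacet
facet normal 0.612 0.449 -0.652
outer loop
vertex 2.028 3.342 -2.151
vertex 2.659 3.426 -1.501
vertex 2.536 2.741 -2.088
endloop
endfacet
facet normal -0.686 -0.620 -0.382
outer loop
vertex 2.028 3.342 -2.151
vertex 2.536 2.741 -2.088
vertex 1.661 2.694 -0.439
endloop
endfacet
facet normal 0.612 0.448 -0.652
outer loop
vertex 2.536 2.741 -2.088
vertex 2.659 3.426 -1.501
vertex 3.137 2.656 -1.582
endloop
endfacet
facet normal -0.081 -0.994 -0.071
outer loop
vertex 2.536 2.741 -2.088
vertex 3.137 2.656 -1.582
vertex 1.661 2.694 -0.439
endloop
endfacet
facet normal 0.613 0.449 -0.650
outer loop
vertex 3.137 2.656 -1.582
vertex 2.659 3.426 -1.501
vertex 3.377 3.15 -1.015
endloop
endfacet
facet normal 0.377 -0.771 0.513
outer loop
vertex 3.137 2.656 -1.582
vertex 3.377 3.15 -1.015
vertex 1.661 2.694 -0.439
endloop
endfacet
facet normal 0.613 0.448 -0.651
outer loop
vertex 3.377 3.15 -1.015
vertex 2.659 3.426 -1.501
vertex 3.077 3.852 -0.814
endloop
endfacet
facet normal 0.344 -0.119 0.931
outer loop
vertex 3.377 3.15 -1.015
vertex 3.077 3.852 -0.814
vertex 1.661 2.694 -0.439
endloop
endfacet
facet normal -0.538 0.570 0.621
outer loop
vertex -1.8 4.665 3.609
vertex -2.103 3.873 4.073
vertex -1.296 4.323 4.36
endloop
endfacet
facet normal 0.041 0.919 0.391
outer loop
vertex -1.8 4.665 3.609
vertex -1.296 4.323 4.36
vertex -0.834 4.638 3.571
endloop
endfacet
facet normal 0.014 0.947 -0.320
outer loop
vertex -1.8 4.665 3.609
vertex -0.834 4.638 3.571
vertex -1.355 4.384 2.797
endloop
endfacet
facet normal -0.582 0.616 -0.532
outer loop
vertex -1.8 4.665 3.609
vertex -1.355 4.384 2.797
vertex -2.14 3.911 3.108
endloop
endfacet
facet normal -0.923 0.383 0.050
outer loop
vertex -1.8 4.665 3.609
vertex -2.14 3.911 3.108
vertex -2.103 3.873 4.073
endloop
endfacet
facet normal 0.616 0.538 0.575
outer loop
vertex -0.834 4.638 3.571
vertex -1.296 4.323 4.36
vertex -0.54 3.829 4.012
endloop
endfacet
facet normal -0.322 -0.027 0.946
outer loop
vertex -1.296 4.323 4.36
vertex -2.103 3.873 4.073
vertex -1.325 3.356 4.323
endloop
endfacet
facet normal -0.944 -0.330 0.023
outer loop
vertex -2.103 3.873 4.073
vertex -2.14 3.911 3.108
vertex -1.846 3.102 3.549
endloop
endfacet
facet normal -0.392 0.047 -0.919
outer loop
vertex -2.14 3.911 3.108
vertex -1.355 4.384 2.797
vertex -1.384 3.417 2.76
endloop
endfacet
facet normal 0.573 0.583 -0.577
outer loop
vertex -1.355 4.384 2.797
vertex -0.834 4.638 3.571
vertex -0.577 3.867 3.047
endloop
endfacet
facet normal 0.582 -0.616 0.532
outer loop
vertex -0.88 3.075 3.511
vertex -0.54 3.829 4.012
vertex -1.325 3.356 4.323
endloop
endfacet
facet normal -0.014 -0.947 0.320
outer loop
vertex -0.88 3.075 3.511
vertex -1.325 3.356 4.323
vertex -1.846 3.102 3.549
endloop
endfacet
facet normal -0.041 -0.919 -0.391
outer loop
vertex -0.88 3.075 3.511
vertex -1.846 3.102 3.549
vertex -1.384 3.417 2.76
endloop
endfacet
facet normal 0.538 -0.570 -0.621
outer loop
vertex -0.88 3.075 3.511
vertex -1.384 3.417 2.76
vertex -0.577 3.867 3.047
endloop
endfacet
facet normal 0.923 -0.383 -0.050
outer loop
vertex -0.88 3.075 3.511
vertex -0.577 3.867 3.047
vertex -0.54 3.829 4.012
endloop
endfacet
facet normal 0.392 -0.047 0.919
outer loop
vertex -1.325 3.356 4.323
vertex -0.54 3.829 4.012
vertex -1.296 4.323 4.36
endloop
endfacet
facet normal -0.573 -0.583 0.577
outer loop
vertex -1.846 3.102 3.549
vertex -1.325 3.356 4.323
vertex -2.103 3.873 4.073
endloop
endfacet
facet normal -0.616 -0.538 -0.575
outer loop
vertex -1.384 3.417 2.76
vertex -1.846 3.102 3.549
vertex -2.14 3.911 3.108
endloop
endfacet
facet normal 0.322 0.027 -0.946
outer loop
vertex -0.577 3.867 3.047
vertex -1.384 3.417 2.76
vertex -1.355 4.384 2.797
endloop
endfacet
facet normal 0.944 0.330 -0.023
outer loop
vertex -0.54 3.829 4.012
vertex -0.577 3.867 3.047
vertex -0.834 4.638 3.571
endloop
endfacet

endsolid


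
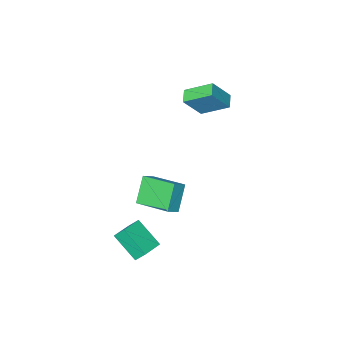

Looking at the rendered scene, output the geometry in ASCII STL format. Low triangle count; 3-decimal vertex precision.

solid 
facet normal -0.326 0.516 0.792
outer loop
vertex 2.101 0.276 -2.093
vertex 3.22 0.732 -1.93
vertex 1.697 1.648 -3.154
endloop
endfacet
facet normal -0.918 -0.374 -0.134
outer loop
vertex 2.0 1.168 -3.89
vertex 2.101 0.276 -2.093
vertex 1.697 1.648 -3.154
endloop
endfacet
facet normal -0.326 0.516 0.792
outer loop
vertex 1.697 1.648 -3.154
vertex 3.22 0.732 -1.93
vertex 2.816 2.104 -2.99
endloop
endfacet
facet normal -0.227 0.770 -0.596
outer loop
vertex 2.816 2.104 -2.99
vertex 2.0 1.168 -3.89
vertex 1.697 1.648 -3.154
endloop
endfacet
facet normal 0.227 -0.770 0.596
outer loop
vertex 2.101 0.276 -2.093
vertex 3.523 0.252 -2.666
vertex 3.22 0.732 -1.93
endloop
endfacet
facet normal -0.918 -0.374 -0.134
outer loop
vertex 2.404 -0.204 -2.83
vertex 2.101 0.276 -2.093
vertex 2.0 1.168 -3.89
endloop
endfacet
facet normal 0.227 -0.771 0.595
outer loop
vertex 2.404 -0.204 -2.83
vertex 3.523 0.252 -2.666
vertex 2.101 0.276 -2.093
endloop
endfacet
facet normal 0.918 0.374 0.134
outer loop
vertex 3.22 0.732 -1.93
vertex 3.523 0.252 -2.666
vertex 2.816 2.104 -2.99
endloop
endfacet
facet normal -0.227 0.771 -0.595
outer loop
vertex 3.119 1.624 -3.727
vertex 2.0 1.168 -3.89
vertex 2.816 2.104 -2.99
endloop
endfacet
facet normal 0.918 0.374 0.134
outer loop
vertex 2.816 2.104 -2.99
vertex 3.523 0.252 -2.666
vertex 3.119 1.624 -3.727
endloop
endfacet
facet normal 0.326 -0.516 -0.792
outer loop
vertex 3.119 1.624 -3.727
vertex 2.404 -0.204 -2.83
vertex 2.0 1.168 -3.89
endloop
endfacet
facet normal 0.326 -0.516 -0.792
outer loop
vertex 3.523 0.252 -2.666
vertex 2.404 -0.204 -2.83
vertex 3.119 1.624 -3.727
endloop
endfacet
facet normal -0.606 0.086 -0.791
outer loop
vertex -3.638 -2.86 2.353
vertex -4.644 -1.74 3.246
vertex -3.176 -2.218 2.069
endloop
endfacet
facet normal 0.575 -0.640 -0.510
outer loop
vertex -2.176 -2.36 3.374
vertex -3.638 -2.86 2.353
vertex -3.176 -2.218 2.069
endloop
endfacet
facet normal -0.606 0.086 -0.791
outer loop
vertex -3.176 -2.218 2.069
vertex -4.644 -1.74 3.246
vertex -4.182 -1.098 2.962
endloop
endfacet
facet normal 0.550 0.764 -0.338
outer loop
vertex -4.182 -1.098 2.962
vertex -2.176 -2.36 3.374
vertex -3.176 -2.218 2.069
endloop
endfacet
facet normal -0.550 -0.764 0.338
outer loop
vertex -3.638 -2.86 2.353
vertex -3.644 -1.882 4.551
vertex -4.644 -1.74 3.246
endloop
endfacet
facet normal 0.575 -0.640 -0.510
outer loop
vertex -2.638 -3.002 3.658
vertex -3.638 -2.86 2.353
vertex -2.176 -2.36 3.374
endloop
endfacet
facet normal -0.550 -0.764 0.338
outer loop
vertex -2.638 -3.002 3.658
vertex -3.644 -1.882 4.551
vertex -3.638 -2.86 2.353
endloop
endfacet
facet normal -0.575 0.640 0.510
outer loop
vertex -4.644 -1.74 3.246
vertex -3.644 -1.882 4.551
vertex -4.182 -1.098 2.962
endloop
endfacet
facet normal 0.550 0.764 -0.338
outer loop
vertex -3.182 -1.24 4.267
vertex -2.176 -2.36 3.374
vertex -4.182 -1.098 2.962
endloop
endfacet
facet normal -0.575 0.640 0.510
outer loop
vertex -4.182 -1.098 2.962
vertex -3.644 -1.882 4.551
vertex -3.182 -1.24 4.267
endloop
endfacet
facet normal 0.606 -0.086 0.791
outer loop
vertex -3.182 -1.24 4.267
vertex -2.638 -3.002 3.658
vertex -2.176 -2.36 3.374
endloop
endfacet
facet normal 0.606 -0.086 0.791
outer loop
vertex -3.644 -1.882 4.551
vertex -2.638 -3.002 3.658
vertex -3.182 -1.24 4.267
endloop
endfacet
facet normal -0.485 -0.391 0.783
outer loop
vertex 0.771 -1.479 -0.568
vertex 0.092 0.454 -0.023
vertex 0.079 -1.586 -1.05
endloop
endfacet
facet normal 0.320 -0.912 -0.257
outer loop
vertex 0.888 -0.934 -2.357
vertex 0.771 -1.479 -0.568
vertex 0.079 -1.586 -1.05
endloop
endfacet
facet normal -0.485 -0.391 0.783
outer loop
vertex 0.079 -1.586 -1.05
vertex 0.092 0.454 -0.023
vertex -0.6 0.347 -0.505
endloop
endfacet
facet normal -0.814 -0.126 -0.567
outer loop
vertex -0.6 0.347 -0.505
vertex 0.888 -0.934 -2.357
vertex 0.079 -1.586 -1.05
endloop
endfacet
facet normal 0.814 0.126 0.567
outer loop
vertex 0.771 -1.479 -0.568
vertex 0.901 1.106 -1.33
vertex 0.092 0.454 -0.023
endloop
endfacet
facet normal 0.320 -0.912 -0.257
outer loop
vertex 1.58 -0.827 -1.875
vertex 0.771 -1.479 -0.568
vertex 0.888 -0.934 -2.357
endloop
endfacet
facet normal 0.814 0.126 0.567
outer loop
vertex 1.58 -0.827 -1.875
vertex 0.901 1.106 -1.33
vertex 0.771 -1.479 -0.568
endloop
endfacet
facet normal -0.320 0.912 0.257
outer loop
vertex 0.092 0.454 -0.023
vertex 0.901 1.106 -1.33
vertex -0.6 0.347 -0.505
endloop
endfacet
facet normal -0.814 -0.126 -0.567
outer loop
vertex 0.209 0.999 -1.812
vertex 0.888 -0.934 -2.357
vertex -0.6 0.347 -0.505
endloop
endfacet
facet normal -0.320 0.912 0.257
outer loop
vertex -0.6 0.347 -0.505
vertex 0.901 1.106 -1.33
vertex 0.209 0.999 -1.812
endloop
endfacet
facet normal 0.485 0.391 -0.783
outer loop
vertex 0.209 0.999 -1.812
vertex 1.58 -0.827 -1.875
vertex 0.888 -0.934 -2.357
endloop
endfacet
facet normal 0.485 0.391 -0.783
outer loop
vertex 0.901 1.106 -1.33
vertex 1.58 -0.827 -1.875
vertex 0.209 0.999 -1.812
endloop
endfacet

endsolid


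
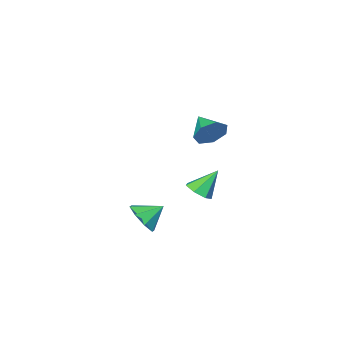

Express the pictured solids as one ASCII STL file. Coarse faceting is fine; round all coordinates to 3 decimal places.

solid 
facet normal 0.579 -0.211 -0.787
outer loop
vertex -1.901 -3.843 -3.482
vertex -2.526 -3.541 -4.023
vertex -1.861 -3.099 -3.652
endloop
endfacet
facet normal 0.513 0.165 0.842
outer loop
vertex -1.901 -3.843 -3.482
vertex -1.861 -3.099 -3.652
vertex -3.574 -3.159 -2.597
endloop
endfacet
facet normal 0.580 -0.212 -0.787
outer loop
vertex -1.861 -3.099 -3.652
vertex -2.526 -3.541 -4.023
vertex -2.322 -2.689 -4.102
endloop
endfacet
facet normal 0.269 0.833 0.484
outer loop
vertex -1.861 -3.099 -3.652
vertex -2.322 -2.689 -4.102
vertex -3.574 -3.159 -2.597
endloop
endfacet
facet normal 0.579 -0.212 -0.787
outer loop
vertex -2.322 -2.689 -4.102
vertex -2.526 -3.541 -4.023
vertex -2.937 -2.92 -4.492
endloop
endfacet
facet normal -0.352 0.936 -0.000
outer loop
vertex -2.322 -2.689 -4.102
vertex -2.937 -2.92 -4.492
vertex -3.574 -3.159 -2.597
endloop
endfacet
facet normal 0.579 -0.212 -0.788
outer loop
vertex -2.937 -2.92 -4.492
vertex -2.526 -3.541 -4.023
vertex -3.242 -3.619 -4.528
endloop
endfacet
facet normal -0.883 0.398 -0.247
outer loop
vertex -2.937 -2.92 -4.492
vertex -3.242 -3.619 -4.528
vertex -3.574 -3.159 -2.597
endloop
endfacet
facet normal 0.579 -0.212 -0.788
outer loop
vertex -3.242 -3.619 -4.528
vertex -2.526 -3.541 -4.023
vertex -3.008 -4.26 -4.184
endloop
endfacet
facet normal -0.924 -0.375 -0.070
outer loop
vertex -3.242 -3.619 -4.528
vertex -3.008 -4.26 -4.184
vertex -3.574 -3.159 -2.597
endloop
endfacet
facet normal 0.579 -0.212 -0.787
outer loop
vertex -3.008 -4.26 -4.184
vertex -2.526 -3.541 -4.023
vertex -2.411 -4.359 -3.718
endloop
endfacet
facet normal -0.444 -0.803 0.398
outer loop
vertex -3.008 -4.26 -4.184
vertex -2.411 -4.359 -3.718
vertex -3.574 -3.159 -2.597
endloop
endfacet
facet normal 0.579 -0.212 -0.787
outer loop
vertex -2.411 -4.359 -3.718
vertex -2.526 -3.541 -4.023
vertex -1.901 -3.843 -3.482
endloop
endfacet
facet normal 0.196 -0.561 0.804
outer loop
vertex -2.411 -4.359 -3.718
vertex -1.901 -3.843 -3.482
vertex -3.574 -3.159 -2.597
endloop
endfacet
facet normal 0.741 -0.358 -0.568
outer loop
vertex 4.668 1.148 -1.901
vertex 4.14 0.249 -2.024
vertex 4.183 1.161 -2.542
endloop
endfacet
facet normal -0.194 0.967 0.166
outer loop
vertex 4.668 1.148 -1.901
vertex 4.183 1.161 -2.542
vertex 3.14 0.731 -1.256
endloop
endfacet
facet normal 0.740 -0.358 -0.569
outer loop
vertex 4.183 1.161 -2.542
vertex 4.14 0.249 -2.024
vertex 3.672 0.64 -2.879
endloop
endfacet
facet normal -0.610 0.755 -0.242
outer loop
vertex 4.183 1.161 -2.542
vertex 3.672 0.64 -2.879
vertex 3.14 0.731 -1.256
endloop
endfacet
facet normal 0.741 -0.357 -0.569
outer loop
vertex 3.672 0.64 -2.879
vertex 4.14 0.249 -2.024
vertex 3.436 -0.111 -2.715
endloop
endfacet
facet normal -0.923 0.221 -0.315
outer loop
vertex 3.672 0.64 -2.879
vertex 3.436 -0.111 -2.715
vertex 3.14 0.731 -1.256
endloop
endfacet
facet normal 0.741 -0.358 -0.569
outer loop
vertex 3.436 -0.111 -2.715
vertex 4.14 0.249 -2.024
vertex 3.612 -0.651 -2.146
endloop
endfacet
facet normal -0.948 -0.318 -0.009
outer loop
vertex 3.436 -0.111 -2.715
vertex 3.612 -0.651 -2.146
vertex 3.14 0.731 -1.256
endloop
endfacet
facet normal 0.740 -0.357 -0.569
outer loop
vertex 3.612 -0.651 -2.146
vertex 4.14 0.249 -2.024
vertex 4.098 -0.664 -1.506
endloop
endfacet
facet normal -0.671 -0.550 0.498
outer loop
vertex 3.612 -0.651 -2.146
vertex 4.098 -0.664 -1.506
vertex 3.14 0.731 -1.256
endloop
endfacet
facet normal 0.741 -0.357 -0.569
outer loop
vertex 4.098 -0.664 -1.506
vertex 4.14 0.249 -2.024
vertex 4.608 -0.142 -1.169
endloop
endfacet
facet normal -0.254 -0.337 0.907
outer loop
vertex 4.098 -0.664 -1.506
vertex 4.608 -0.142 -1.169
vertex 3.14 0.731 -1.256
endloop
endfacet
facet normal 0.741 -0.357 -0.569
outer loop
vertex 4.608 -0.142 -1.169
vertex 4.14 0.249 -2.024
vertex 4.844 0.608 -1.333
endloop
endfacet
facet normal 0.058 0.196 0.979
outer loop
vertex 4.608 -0.142 -1.169
vertex 4.844 0.608 -1.333
vertex 3.14 0.731 -1.256
endloop
endfacet
facet normal 0.741 -0.357 -0.569
outer loop
vertex 4.844 0.608 -1.333
vertex 4.14 0.249 -2.024
vertex 4.668 1.148 -1.901
endloop
endfacet
facet normal 0.083 0.735 0.673
outer loop
vertex 4.844 0.608 -1.333
vertex 4.668 1.148 -1.901
vertex 3.14 0.731 -1.256
endloop
endfacet
facet normal 0.204 0.911 -0.358
outer loop
vertex 0.847 0.682 2.458
vertex 0.407 1.082 3.225
vertex 1.339 0.833 3.123
endloop
endfacet
facet normal 0.582 -0.772 -0.255
outer loop
vertex 0.847 0.682 2.458
vertex 1.339 0.833 3.123
vertex 0.093 -0.322 3.775
endloop
endfacet
facet normal 0.204 0.911 -0.358
outer loop
vertex 1.339 0.833 3.123
vertex 0.407 1.082 3.225
vertex 1.13 1.171 3.865
endloop
endfacet
facet normal 0.723 -0.529 0.445
outer loop
vertex 1.339 0.833 3.123
vertex 1.13 1.171 3.865
vertex 0.093 -0.322 3.775
endloop
endfacet
facet normal 0.204 0.911 -0.358
outer loop
vertex 1.13 1.171 3.865
vertex 0.407 1.082 3.225
vertex 0.377 1.442 4.125
endloop
endfacet
facet normal 0.244 -0.226 0.943
outer loop
vertex 1.13 1.171 3.865
vertex 0.377 1.442 4.125
vertex 0.093 -0.322 3.775
endloop
endfacet
facet normal 0.203 0.911 -0.358
outer loop
vertex 0.377 1.442 4.125
vertex 0.407 1.082 3.225
vertex -0.354 1.441 3.707
endloop
endfacet
facet normal -0.494 -0.092 0.864
outer loop
vertex 0.377 1.442 4.125
vertex -0.354 1.441 3.707
vertex 0.093 -0.322 3.775
endloop
endfacet
facet normal 0.204 0.912 -0.357
outer loop
vertex -0.354 1.441 3.707
vertex 0.407 1.082 3.225
vertex -0.511 1.17 2.925
endloop
endfacet
facet normal -0.937 -0.227 0.267
outer loop
vertex -0.354 1.441 3.707
vertex -0.511 1.17 2.925
vertex 0.093 -0.322 3.775
endloop
endfacet
facet normal 0.204 0.911 -0.358
outer loop
vertex -0.511 1.17 2.925
vertex 0.407 1.082 3.225
vertex 0.023 0.832 2.37
endloop
endfacet
facet normal -0.749 -0.530 -0.398
outer loop
vertex -0.511 1.17 2.925
vertex 0.023 0.832 2.37
vertex 0.093 -0.322 3.775
endloop
endfacet
facet normal 0.204 0.911 -0.358
outer loop
vertex 0.023 0.832 2.37
vertex 0.407 1.082 3.225
vertex 0.847 0.682 2.458
endloop
endfacet
facet normal -0.073 -0.772 -0.631
outer loop
vertex 0.023 0.832 2.37
vertex 0.847 0.682 2.458
vertex 0.093 -0.322 3.775
endloop
endfacet

endsolid


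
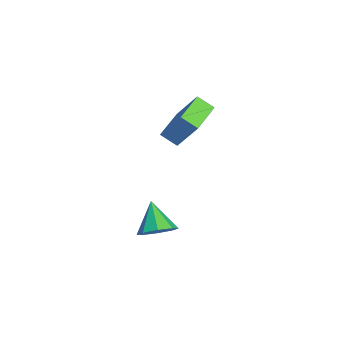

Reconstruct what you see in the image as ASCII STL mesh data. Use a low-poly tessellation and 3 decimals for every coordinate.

solid 
facet normal -0.352 -0.427 -0.833
outer loop
vertex -3.496 0.4 2.572
vertex -4.969 1.248 2.759
vertex -3.155 1.103 2.068
endloop
endfacet
facet normal 0.862 -0.496 -0.109
outer loop
vertex -2.491 1.912 3.641
vertex -3.496 0.4 2.572
vertex -3.155 1.103 2.068
endloop
endfacet
facet normal -0.351 -0.428 -0.833
outer loop
vertex -3.155 1.103 2.068
vertex -4.969 1.248 2.759
vertex -4.628 1.951 2.254
endloop
endfacet
facet normal 0.366 0.755 -0.543
outer loop
vertex -4.628 1.951 2.254
vertex -2.491 1.912 3.641
vertex -3.155 1.103 2.068
endloop
endfacet
facet normal -0.366 -0.756 0.543
outer loop
vertex -3.496 0.4 2.572
vertex -4.305 2.057 4.332
vertex -4.969 1.248 2.759
endloop
endfacet
facet normal 0.862 -0.496 -0.109
outer loop
vertex -2.832 1.209 4.146
vertex -3.496 0.4 2.572
vertex -2.491 1.912 3.641
endloop
endfacet
facet normal -0.366 -0.756 0.543
outer loop
vertex -2.832 1.209 4.146
vertex -4.305 2.057 4.332
vertex -3.496 0.4 2.572
endloop
endfacet
facet normal -0.862 0.496 0.109
outer loop
vertex -4.969 1.248 2.759
vertex -4.305 2.057 4.332
vertex -4.628 1.951 2.254
endloop
endfacet
facet normal 0.366 0.756 -0.543
outer loop
vertex -3.964 2.76 3.828
vertex -2.491 1.912 3.641
vertex -4.628 1.951 2.254
endloop
endfacet
facet normal -0.862 0.496 0.109
outer loop
vertex -4.628 1.951 2.254
vertex -4.305 2.057 4.332
vertex -3.964 2.76 3.828
endloop
endfacet
facet normal 0.352 0.428 0.833
outer loop
vertex -3.964 2.76 3.828
vertex -2.832 1.209 4.146
vertex -2.491 1.912 3.641
endloop
endfacet
facet normal 0.351 0.427 0.833
outer loop
vertex -4.305 2.057 4.332
vertex -2.832 1.209 4.146
vertex -3.964 2.76 3.828
endloop
endfacet
facet normal 0.717 0.122 -0.687
outer loop
vertex 2.013 -0.14 0.935
vertex 1.415 -0.099 0.318
vertex 1.805 0.475 0.827
endloop
endfacet
facet normal 0.219 0.240 0.946
outer loop
vertex 2.013 -0.14 0.935
vertex 1.805 0.475 0.827
vertex 0.325 -0.281 1.362
endloop
endfacet
facet normal 0.718 0.120 -0.685
outer loop
vertex 1.805 0.475 0.827
vertex 1.415 -0.099 0.318
vertex 1.37 0.754 0.42
endloop
endfacet
facet normal -0.140 0.740 0.658
outer loop
vertex 1.805 0.475 0.827
vertex 1.37 0.754 0.42
vertex 0.325 -0.281 1.362
endloop
endfacet
facet normal 0.717 0.120 -0.687
outer loop
vertex 1.37 0.754 0.42
vertex 1.415 -0.099 0.318
vertex 0.96 0.534 -0.046
endloop
endfacet
facet normal -0.610 0.773 0.172
outer loop
vertex 1.37 0.754 0.42
vertex 0.96 0.534 -0.046
vertex 0.325 -0.281 1.362
endloop
endfacet
facet normal 0.717 0.120 -0.687
outer loop
vertex 0.96 0.534 -0.046
vertex 1.415 -0.099 0.318
vertex 0.817 -0.057 -0.299
endloop
endfacet
facet normal -0.919 0.320 -0.229
outer loop
vertex 0.96 0.534 -0.046
vertex 0.817 -0.057 -0.299
vertex 0.325 -0.281 1.362
endloop
endfacet
facet normal 0.717 0.120 -0.687
outer loop
vertex 0.817 -0.057 -0.299
vertex 1.415 -0.099 0.318
vertex 1.024 -0.672 -0.19
endloop
endfacet
facet normal -0.883 -0.352 -0.309
outer loop
vertex 0.817 -0.057 -0.299
vertex 1.024 -0.672 -0.19
vertex 0.325 -0.281 1.362
endloop
endfacet
facet normal 0.717 0.120 -0.687
outer loop
vertex 1.024 -0.672 -0.19
vertex 1.415 -0.099 0.318
vertex 1.46 -0.951 0.216
endloop
endfacet
facet normal -0.524 -0.851 -0.022
outer loop
vertex 1.024 -0.672 -0.19
vertex 1.46 -0.951 0.216
vertex 0.325 -0.281 1.362
endloop
endfacet
facet normal 0.717 0.120 -0.687
outer loop
vertex 1.46 -0.951 0.216
vertex 1.415 -0.099 0.318
vertex 1.87 -0.731 0.682
endloop
endfacet
facet normal -0.053 -0.884 0.464
outer loop
vertex 1.46 -0.951 0.216
vertex 1.87 -0.731 0.682
vertex 0.325 -0.281 1.362
endloop
endfacet
facet normal 0.717 0.121 -0.687
outer loop
vertex 1.87 -0.731 0.682
vertex 1.415 -0.099 0.318
vertex 2.013 -0.14 0.935
endloop
endfacet
facet normal 0.255 -0.432 0.865
outer loop
vertex 1.87 -0.731 0.682
vertex 2.013 -0.14 0.935
vertex 0.325 -0.281 1.362
endloop
endfacet

endsolid
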